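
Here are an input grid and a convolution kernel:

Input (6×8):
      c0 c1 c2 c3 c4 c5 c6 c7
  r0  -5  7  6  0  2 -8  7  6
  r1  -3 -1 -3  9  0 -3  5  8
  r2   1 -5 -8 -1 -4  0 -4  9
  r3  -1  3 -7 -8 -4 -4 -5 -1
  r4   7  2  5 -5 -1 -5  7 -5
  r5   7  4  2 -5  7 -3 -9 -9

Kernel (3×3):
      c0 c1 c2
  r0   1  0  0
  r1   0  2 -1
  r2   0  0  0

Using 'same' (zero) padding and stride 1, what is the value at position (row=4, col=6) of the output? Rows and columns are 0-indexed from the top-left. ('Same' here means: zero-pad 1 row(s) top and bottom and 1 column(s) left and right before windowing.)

The receptive field on the zero-padded input at this output position is [-4 -5 -1 / -5 7 -5 / -3 -9 -9]. Elementwise product with the kernel and sum: -4·1 + 7·2 + -5·-1.

15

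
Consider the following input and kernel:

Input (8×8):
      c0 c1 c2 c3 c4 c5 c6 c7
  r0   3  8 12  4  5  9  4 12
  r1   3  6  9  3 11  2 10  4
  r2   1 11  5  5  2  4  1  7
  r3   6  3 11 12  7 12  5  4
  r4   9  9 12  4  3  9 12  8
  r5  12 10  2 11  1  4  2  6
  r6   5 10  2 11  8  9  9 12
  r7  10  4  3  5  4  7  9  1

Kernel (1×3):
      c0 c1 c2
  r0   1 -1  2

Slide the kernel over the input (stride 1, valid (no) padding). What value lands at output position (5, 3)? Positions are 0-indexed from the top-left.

The receptive field on the input at this output position is [11 1 4]. Elementwise product with the kernel and sum: 11·1 + 1·-1 + 4·2.

18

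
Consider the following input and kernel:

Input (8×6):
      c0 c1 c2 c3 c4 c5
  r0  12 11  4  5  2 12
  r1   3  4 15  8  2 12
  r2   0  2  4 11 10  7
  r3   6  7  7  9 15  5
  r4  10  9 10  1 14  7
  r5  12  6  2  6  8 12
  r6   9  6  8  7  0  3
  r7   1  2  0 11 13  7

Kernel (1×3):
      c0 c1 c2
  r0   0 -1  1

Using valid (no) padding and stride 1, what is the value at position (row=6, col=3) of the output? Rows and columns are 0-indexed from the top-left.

The receptive field on the input at this output position is [7 0 3]. Elementwise product with the kernel and sum: 0·-1 + 3·1.

3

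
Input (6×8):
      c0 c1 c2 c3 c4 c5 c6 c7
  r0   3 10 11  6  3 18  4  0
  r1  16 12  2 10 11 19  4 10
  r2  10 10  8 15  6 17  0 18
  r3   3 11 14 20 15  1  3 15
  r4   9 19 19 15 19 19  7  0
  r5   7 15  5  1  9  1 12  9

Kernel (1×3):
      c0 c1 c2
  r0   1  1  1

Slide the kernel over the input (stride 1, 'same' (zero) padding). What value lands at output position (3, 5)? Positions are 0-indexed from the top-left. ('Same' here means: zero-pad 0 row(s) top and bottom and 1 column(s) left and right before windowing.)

The receptive field on the zero-padded input at this output position is [15 1 3]. Elementwise product with the kernel and sum: 15·1 + 1·1 + 3·1.

19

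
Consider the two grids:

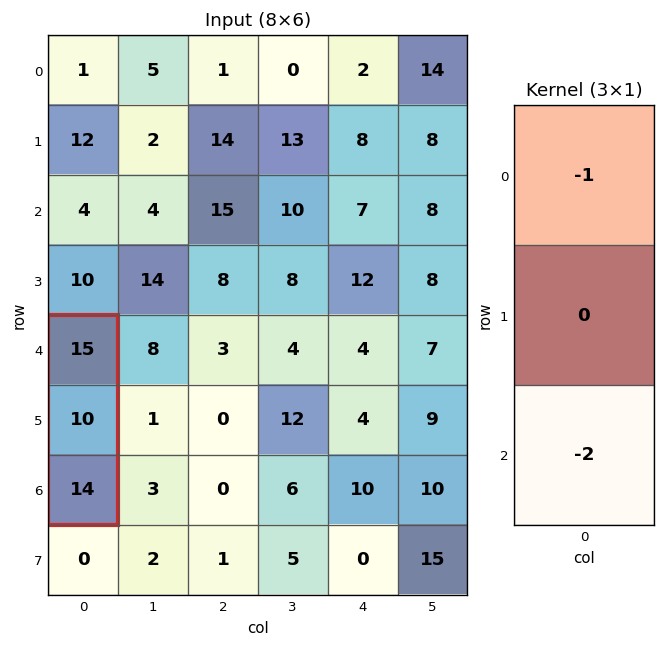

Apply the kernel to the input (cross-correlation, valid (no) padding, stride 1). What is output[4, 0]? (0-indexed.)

The receptive field on the input at this output position is [15 / 10 / 14]. Elementwise product with the kernel and sum: 15·-1 + 14·-2.

-43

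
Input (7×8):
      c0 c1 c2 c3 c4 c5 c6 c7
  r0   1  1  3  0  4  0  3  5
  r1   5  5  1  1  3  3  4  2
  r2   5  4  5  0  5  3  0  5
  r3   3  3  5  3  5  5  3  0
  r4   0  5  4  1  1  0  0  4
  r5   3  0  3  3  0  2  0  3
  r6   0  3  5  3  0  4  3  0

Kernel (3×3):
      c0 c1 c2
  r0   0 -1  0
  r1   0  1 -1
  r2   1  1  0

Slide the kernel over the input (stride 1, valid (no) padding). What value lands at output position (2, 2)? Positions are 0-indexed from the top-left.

3

The receptive field on the input at this output position is [5 0 5 / 5 3 5 / 4 1 1]. Elementwise product with the kernel and sum: 0·-1 + 3·1 + 5·-1 + 4·1 + 1·1.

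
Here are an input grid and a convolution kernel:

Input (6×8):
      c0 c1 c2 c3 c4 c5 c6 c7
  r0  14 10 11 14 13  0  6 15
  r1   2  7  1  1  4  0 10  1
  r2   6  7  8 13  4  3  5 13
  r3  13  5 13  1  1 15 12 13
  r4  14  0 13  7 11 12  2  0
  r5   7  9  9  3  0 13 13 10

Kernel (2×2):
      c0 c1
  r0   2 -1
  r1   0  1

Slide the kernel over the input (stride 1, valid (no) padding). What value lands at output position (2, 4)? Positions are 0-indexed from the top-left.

The receptive field on the input at this output position is [4 3 / 1 15]. Elementwise product with the kernel and sum: 4·2 + 3·-1 + 15·1.

20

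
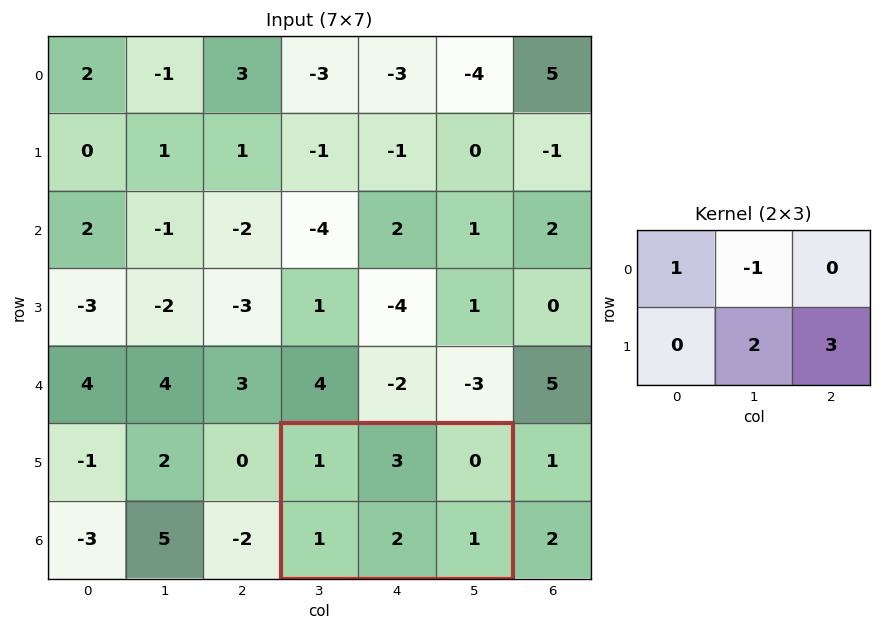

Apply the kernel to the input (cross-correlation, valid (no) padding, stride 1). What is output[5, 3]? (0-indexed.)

5

The receptive field on the input at this output position is [1 3 0 / 1 2 1]. Elementwise product with the kernel and sum: 1·1 + 3·-1 + 2·2 + 1·3.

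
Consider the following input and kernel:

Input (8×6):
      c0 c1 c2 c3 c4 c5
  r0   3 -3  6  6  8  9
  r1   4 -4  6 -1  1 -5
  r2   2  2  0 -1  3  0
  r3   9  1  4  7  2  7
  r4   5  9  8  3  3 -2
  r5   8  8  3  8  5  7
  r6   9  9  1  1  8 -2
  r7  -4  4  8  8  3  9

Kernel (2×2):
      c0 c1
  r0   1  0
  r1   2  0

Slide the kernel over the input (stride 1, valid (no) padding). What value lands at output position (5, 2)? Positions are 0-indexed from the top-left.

The receptive field on the input at this output position is [3 8 / 1 1]. Elementwise product with the kernel and sum: 3·1 + 1·2.

5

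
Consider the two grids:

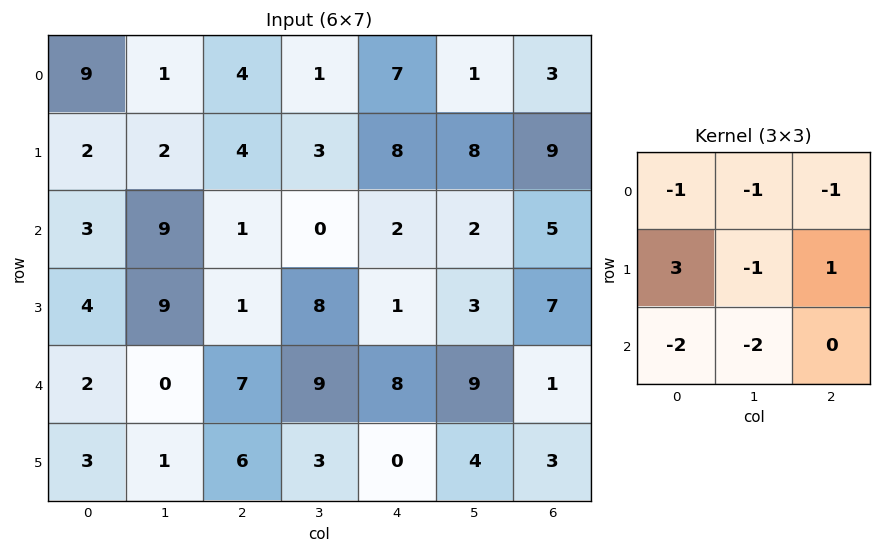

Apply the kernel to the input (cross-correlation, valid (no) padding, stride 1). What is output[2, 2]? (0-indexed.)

The receptive field on the input at this output position is [1 0 2 / 1 8 1 / 7 9 8]. Elementwise product with the kernel and sum: 1·-1 + 0·-1 + 2·-1 + 1·3 + 8·-1 + 1·1 + 7·-2 + 9·-2.

-39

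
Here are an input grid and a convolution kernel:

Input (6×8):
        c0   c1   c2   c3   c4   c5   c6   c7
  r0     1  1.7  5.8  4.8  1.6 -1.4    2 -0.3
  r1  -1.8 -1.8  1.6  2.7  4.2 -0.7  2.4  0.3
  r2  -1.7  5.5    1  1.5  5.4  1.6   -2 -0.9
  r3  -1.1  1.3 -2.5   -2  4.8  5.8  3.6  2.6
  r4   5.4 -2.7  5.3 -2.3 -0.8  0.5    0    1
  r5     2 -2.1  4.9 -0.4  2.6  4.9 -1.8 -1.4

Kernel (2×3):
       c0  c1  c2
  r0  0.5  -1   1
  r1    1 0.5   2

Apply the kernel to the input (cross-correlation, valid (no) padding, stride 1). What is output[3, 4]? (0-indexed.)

-0.35

The receptive field on the input at this output position is [4.8 5.8 3.6 / -0.8 0.5 0]. Elementwise product with the kernel and sum: 4.8·0.5 + 5.8·-1 + 3.6·1 + -0.8·1 + 0.5·0.5 + 0·2.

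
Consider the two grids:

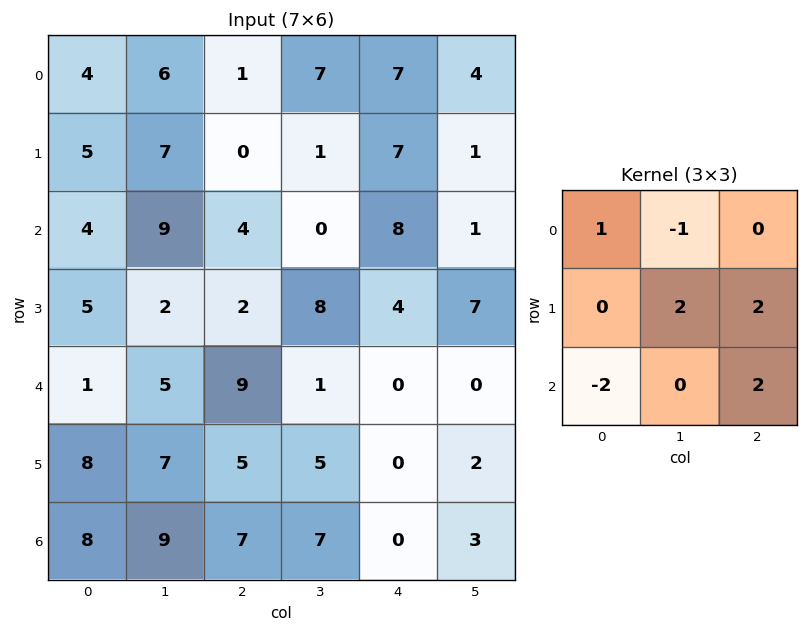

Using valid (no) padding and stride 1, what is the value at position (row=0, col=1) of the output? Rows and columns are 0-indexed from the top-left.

-11

The receptive field on the input at this output position is [6 1 7 / 7 0 1 / 9 4 0]. Elementwise product with the kernel and sum: 6·1 + 1·-1 + 0·2 + 1·2 + 9·-2 + 0·2.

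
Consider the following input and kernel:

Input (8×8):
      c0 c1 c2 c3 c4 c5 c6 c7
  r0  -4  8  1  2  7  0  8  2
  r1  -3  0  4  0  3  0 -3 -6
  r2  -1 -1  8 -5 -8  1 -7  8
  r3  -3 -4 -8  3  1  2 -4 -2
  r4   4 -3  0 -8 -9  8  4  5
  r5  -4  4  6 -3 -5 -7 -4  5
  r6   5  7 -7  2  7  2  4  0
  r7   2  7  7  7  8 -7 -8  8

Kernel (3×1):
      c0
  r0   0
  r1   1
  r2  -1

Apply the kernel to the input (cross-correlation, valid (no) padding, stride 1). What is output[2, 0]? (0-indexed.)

-7

The receptive field on the input at this output position is [-1 / -3 / 4]. Elementwise product with the kernel and sum: -3·1 + 4·-1.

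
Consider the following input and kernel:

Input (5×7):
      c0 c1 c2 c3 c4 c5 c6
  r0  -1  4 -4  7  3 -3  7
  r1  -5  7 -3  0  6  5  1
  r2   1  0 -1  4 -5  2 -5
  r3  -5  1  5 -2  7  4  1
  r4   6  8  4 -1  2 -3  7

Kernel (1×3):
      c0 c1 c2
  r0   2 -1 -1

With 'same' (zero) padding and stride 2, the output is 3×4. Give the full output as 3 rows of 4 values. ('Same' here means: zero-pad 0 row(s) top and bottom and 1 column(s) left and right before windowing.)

-3 5 14 -13
-1 -3 11 9
-14 13 -1 -13

Output[0,0]: The receptive field on the zero-padded input at this output position is [0 -1 4]. Elementwise product with the kernel and sum: 0·2 + -1·-1 + 4·-1.
Output[0,1]: The receptive field on the zero-padded input at this output position is [4 -4 7]. Elementwise product with the kernel and sum: 4·2 + -4·-1 + 7·-1.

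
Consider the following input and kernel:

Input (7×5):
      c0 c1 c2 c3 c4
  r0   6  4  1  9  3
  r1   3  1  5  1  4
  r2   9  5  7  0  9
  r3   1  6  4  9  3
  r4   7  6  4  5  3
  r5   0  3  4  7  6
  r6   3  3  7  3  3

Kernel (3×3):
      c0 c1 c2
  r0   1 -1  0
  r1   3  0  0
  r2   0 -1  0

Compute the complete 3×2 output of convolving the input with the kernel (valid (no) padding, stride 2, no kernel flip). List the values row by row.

Output[0,0]: The receptive field on the input at this output position is [6 4 1 / 3 1 5 / 9 5 7]. Elementwise product with the kernel and sum: 6·1 + 4·-1 + 3·3 + 5·-1.

6 7
1 14
-2 8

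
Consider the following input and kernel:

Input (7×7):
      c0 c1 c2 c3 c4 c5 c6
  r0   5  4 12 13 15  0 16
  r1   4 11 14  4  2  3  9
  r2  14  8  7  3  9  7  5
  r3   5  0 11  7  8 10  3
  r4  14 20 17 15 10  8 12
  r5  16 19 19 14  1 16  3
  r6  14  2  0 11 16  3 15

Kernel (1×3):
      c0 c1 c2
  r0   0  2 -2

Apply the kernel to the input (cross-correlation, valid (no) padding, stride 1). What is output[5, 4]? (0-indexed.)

The receptive field on the input at this output position is [1 16 3]. Elementwise product with the kernel and sum: 16·2 + 3·-2.

26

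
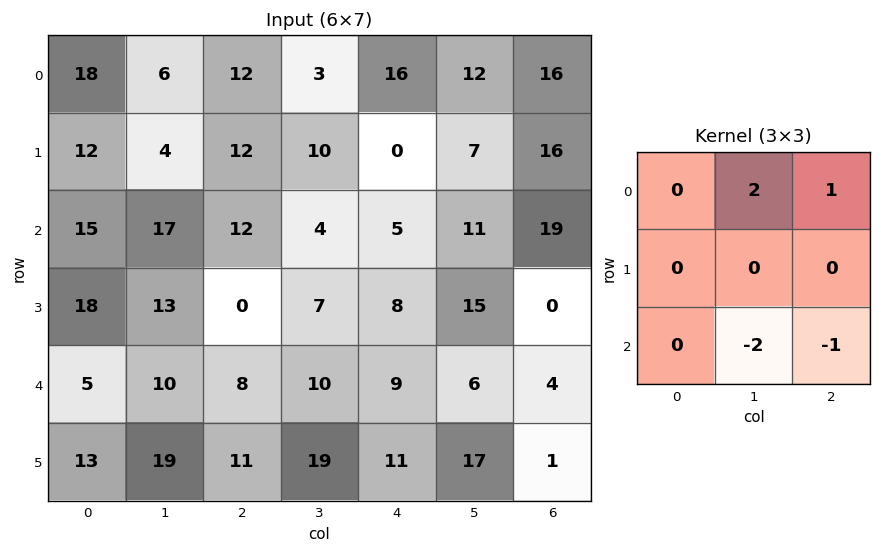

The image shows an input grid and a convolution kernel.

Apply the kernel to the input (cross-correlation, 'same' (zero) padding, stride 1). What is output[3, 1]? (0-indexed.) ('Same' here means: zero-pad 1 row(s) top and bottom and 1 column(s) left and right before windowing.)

The receptive field on the zero-padded input at this output position is [15 17 12 / 18 13 0 / 5 10 8]. Elementwise product with the kernel and sum: 17·2 + 12·1 + 10·-2 + 8·-1.

18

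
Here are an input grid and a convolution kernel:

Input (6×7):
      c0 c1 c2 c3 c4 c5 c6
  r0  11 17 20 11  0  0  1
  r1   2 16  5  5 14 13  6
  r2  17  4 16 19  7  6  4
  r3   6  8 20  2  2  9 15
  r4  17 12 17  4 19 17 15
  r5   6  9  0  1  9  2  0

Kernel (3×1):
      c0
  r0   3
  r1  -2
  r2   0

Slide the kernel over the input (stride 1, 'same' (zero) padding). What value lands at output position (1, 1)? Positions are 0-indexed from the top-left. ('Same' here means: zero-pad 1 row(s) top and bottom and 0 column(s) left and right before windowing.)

19

The receptive field on the zero-padded input at this output position is [17 / 16 / 4]. Elementwise product with the kernel and sum: 17·3 + 16·-2.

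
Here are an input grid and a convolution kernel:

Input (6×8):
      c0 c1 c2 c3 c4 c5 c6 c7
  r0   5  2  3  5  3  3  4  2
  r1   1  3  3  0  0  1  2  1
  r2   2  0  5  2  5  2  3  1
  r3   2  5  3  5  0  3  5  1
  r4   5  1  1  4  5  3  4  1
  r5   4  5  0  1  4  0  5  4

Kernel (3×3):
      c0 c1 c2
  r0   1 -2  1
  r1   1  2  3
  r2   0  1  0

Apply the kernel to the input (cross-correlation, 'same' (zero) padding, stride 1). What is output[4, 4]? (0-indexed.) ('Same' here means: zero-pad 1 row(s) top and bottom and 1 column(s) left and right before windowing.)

35

The receptive field on the zero-padded input at this output position is [5 0 3 / 4 5 3 / 1 4 0]. Elementwise product with the kernel and sum: 5·1 + 0·-2 + 3·1 + 4·1 + 5·2 + 3·3 + 4·1.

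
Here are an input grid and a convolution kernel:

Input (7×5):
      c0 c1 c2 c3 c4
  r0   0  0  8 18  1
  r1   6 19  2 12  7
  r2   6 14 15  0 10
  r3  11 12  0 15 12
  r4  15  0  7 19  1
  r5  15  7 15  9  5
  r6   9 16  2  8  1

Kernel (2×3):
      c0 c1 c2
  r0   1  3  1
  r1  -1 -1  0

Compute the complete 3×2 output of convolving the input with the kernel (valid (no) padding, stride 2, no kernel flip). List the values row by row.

Output[0,0]: The receptive field on the input at this output position is [0 0 8 / 6 19 2]. Elementwise product with the kernel and sum: 0·1 + 0·3 + 8·1 + 6·-1 + 19·-1.
Output[0,1]: The receptive field on the input at this output position is [8 18 1 / 2 12 7]. Elementwise product with the kernel and sum: 8·1 + 18·3 + 1·1 + 2·-1 + 12·-1.

-17 49
40 10
0 41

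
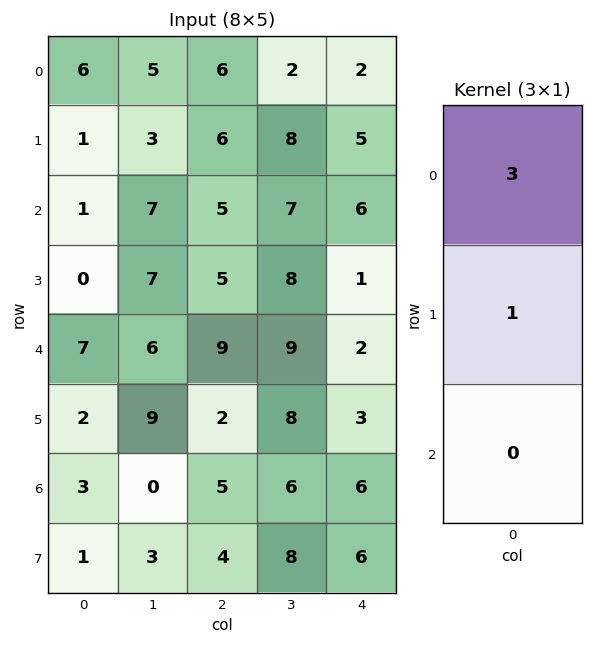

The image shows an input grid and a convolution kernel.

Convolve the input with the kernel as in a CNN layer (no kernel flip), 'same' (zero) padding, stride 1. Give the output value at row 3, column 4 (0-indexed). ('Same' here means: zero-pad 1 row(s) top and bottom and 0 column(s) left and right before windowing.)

The receptive field on the zero-padded input at this output position is [6 / 1 / 2]. Elementwise product with the kernel and sum: 6·3 + 1·1.

19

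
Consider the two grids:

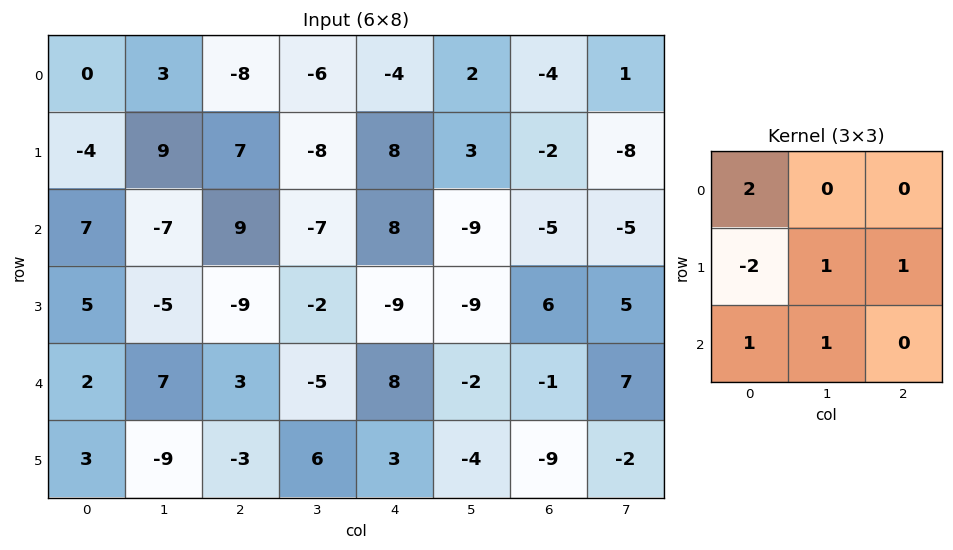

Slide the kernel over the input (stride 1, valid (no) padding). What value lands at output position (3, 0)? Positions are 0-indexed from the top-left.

10

The receptive field on the input at this output position is [5 -5 -9 / 2 7 3 / 3 -9 -3]. Elementwise product with the kernel and sum: 5·2 + 2·-2 + 7·1 + 3·1 + 3·1 + -9·1.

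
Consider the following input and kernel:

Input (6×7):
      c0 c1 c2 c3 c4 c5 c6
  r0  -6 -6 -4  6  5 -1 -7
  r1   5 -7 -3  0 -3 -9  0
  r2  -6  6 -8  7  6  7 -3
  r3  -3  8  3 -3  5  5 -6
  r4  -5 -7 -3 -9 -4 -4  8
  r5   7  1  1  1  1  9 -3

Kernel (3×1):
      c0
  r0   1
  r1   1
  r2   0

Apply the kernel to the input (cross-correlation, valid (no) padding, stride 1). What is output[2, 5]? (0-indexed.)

12

The receptive field on the input at this output position is [7 / 5 / -4]. Elementwise product with the kernel and sum: 7·1 + 5·1.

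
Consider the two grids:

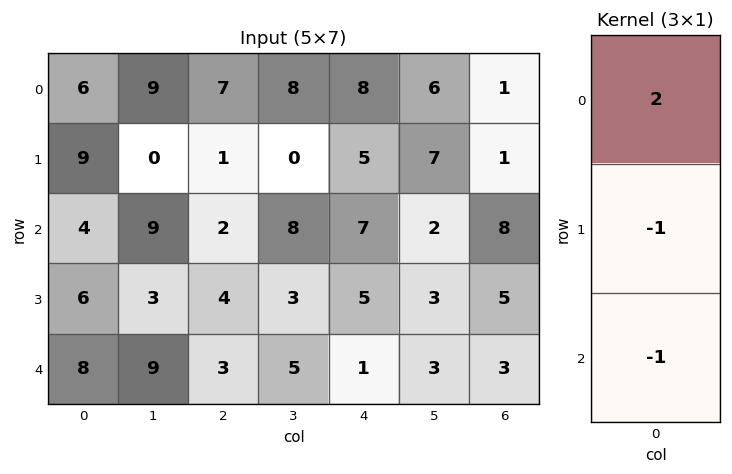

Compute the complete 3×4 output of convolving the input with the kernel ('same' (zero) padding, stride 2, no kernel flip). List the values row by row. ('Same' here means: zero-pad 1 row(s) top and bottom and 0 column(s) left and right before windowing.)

-15 -8 -13 -2
8 -4 -2 -11
4 5 9 7

Output[0,0]: The receptive field on the zero-padded input at this output position is [0 / 6 / 9]. Elementwise product with the kernel and sum: 0·2 + 6·-1 + 9·-1.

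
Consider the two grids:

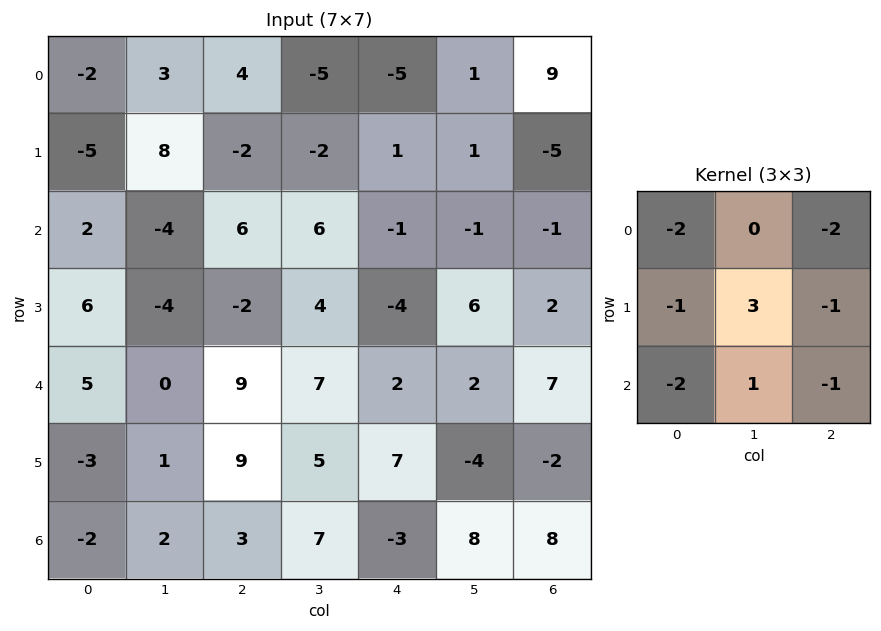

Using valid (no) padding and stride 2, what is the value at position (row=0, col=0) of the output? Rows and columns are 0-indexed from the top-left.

The receptive field on the input at this output position is [-2 3 4 / -5 8 -2 / 2 -4 6]. Elementwise product with the kernel and sum: -2·-2 + 4·-2 + -5·-1 + 8·3 + -2·-1 + 2·-2 + -4·1 + 6·-1.

13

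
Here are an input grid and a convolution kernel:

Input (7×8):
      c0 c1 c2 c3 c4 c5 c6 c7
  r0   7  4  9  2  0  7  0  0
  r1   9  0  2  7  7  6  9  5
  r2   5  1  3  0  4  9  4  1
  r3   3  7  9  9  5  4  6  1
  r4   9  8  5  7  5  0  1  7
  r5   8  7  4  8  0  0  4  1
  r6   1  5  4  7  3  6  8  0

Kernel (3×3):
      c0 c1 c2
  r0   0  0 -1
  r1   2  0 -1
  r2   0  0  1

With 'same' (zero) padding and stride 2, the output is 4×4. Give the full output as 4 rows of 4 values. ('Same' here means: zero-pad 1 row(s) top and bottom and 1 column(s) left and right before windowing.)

-4 13 3 19
6 4 -11 13
-8 8 10 -7
-12 -5 8 11

Output[0,0]: The receptive field on the zero-padded input at this output position is [0 0 0 / 0 7 4 / 0 9 0]. Elementwise product with the kernel and sum: 0·-1 + 0·2 + 4·-1 + 0·1.
Output[0,1]: The receptive field on the zero-padded input at this output position is [0 0 0 / 4 9 2 / 0 2 7]. Elementwise product with the kernel and sum: 0·-1 + 4·2 + 2·-1 + 7·1.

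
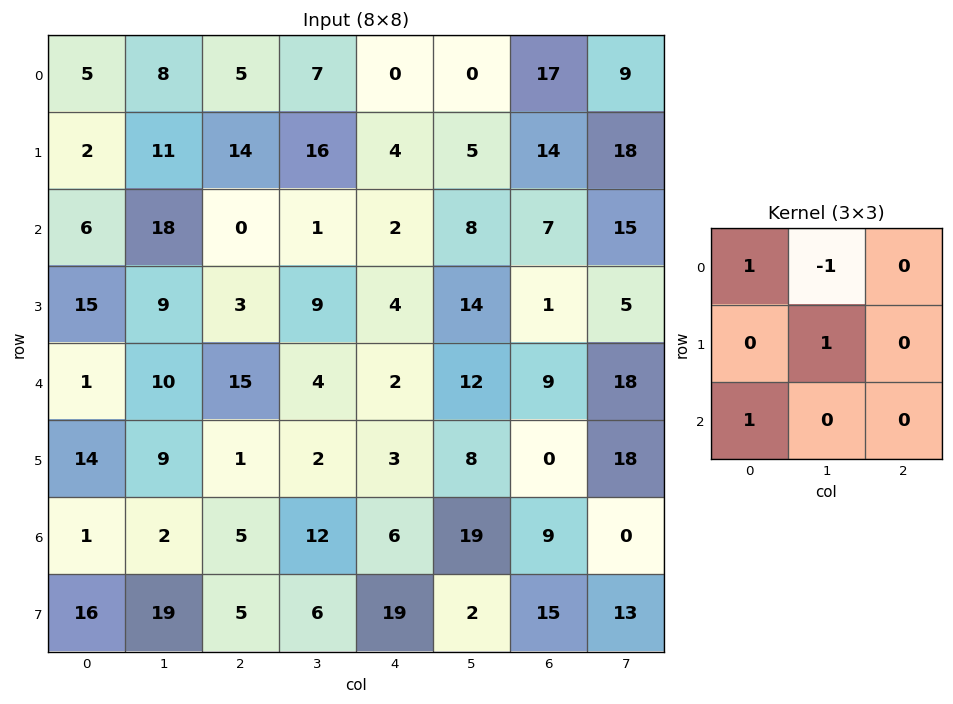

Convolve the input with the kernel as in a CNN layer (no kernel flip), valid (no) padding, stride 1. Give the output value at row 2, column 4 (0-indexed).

The receptive field on the input at this output position is [2 8 7 / 4 14 1 / 2 12 9]. Elementwise product with the kernel and sum: 2·1 + 8·-1 + 14·1 + 2·1.

10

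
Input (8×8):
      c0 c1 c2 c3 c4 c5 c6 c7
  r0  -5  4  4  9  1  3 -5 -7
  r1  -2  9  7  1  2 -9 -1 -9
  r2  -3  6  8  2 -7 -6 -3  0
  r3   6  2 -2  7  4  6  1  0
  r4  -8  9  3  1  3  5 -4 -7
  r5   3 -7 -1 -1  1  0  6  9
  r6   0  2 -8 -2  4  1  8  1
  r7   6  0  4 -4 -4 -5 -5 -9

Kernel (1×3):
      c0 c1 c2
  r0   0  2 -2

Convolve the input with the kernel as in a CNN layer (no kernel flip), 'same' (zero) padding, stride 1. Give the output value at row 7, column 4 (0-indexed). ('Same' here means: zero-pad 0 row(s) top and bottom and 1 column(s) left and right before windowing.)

2

The receptive field on the zero-padded input at this output position is [-4 -4 -5]. Elementwise product with the kernel and sum: -4·2 + -5·-2.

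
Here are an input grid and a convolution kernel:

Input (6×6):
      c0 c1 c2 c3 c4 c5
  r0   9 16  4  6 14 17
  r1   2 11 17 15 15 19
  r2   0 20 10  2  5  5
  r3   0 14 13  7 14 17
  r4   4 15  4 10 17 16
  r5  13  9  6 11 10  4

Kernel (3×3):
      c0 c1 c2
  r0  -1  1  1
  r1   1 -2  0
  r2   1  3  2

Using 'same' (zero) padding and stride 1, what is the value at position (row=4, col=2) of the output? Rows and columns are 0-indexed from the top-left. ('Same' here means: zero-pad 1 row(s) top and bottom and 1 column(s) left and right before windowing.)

The receptive field on the zero-padded input at this output position is [14 13 7 / 15 4 10 / 9 6 11]. Elementwise product with the kernel and sum: 14·-1 + 13·1 + 7·1 + 15·1 + 4·-2 + 9·1 + 6·3 + 11·2.

62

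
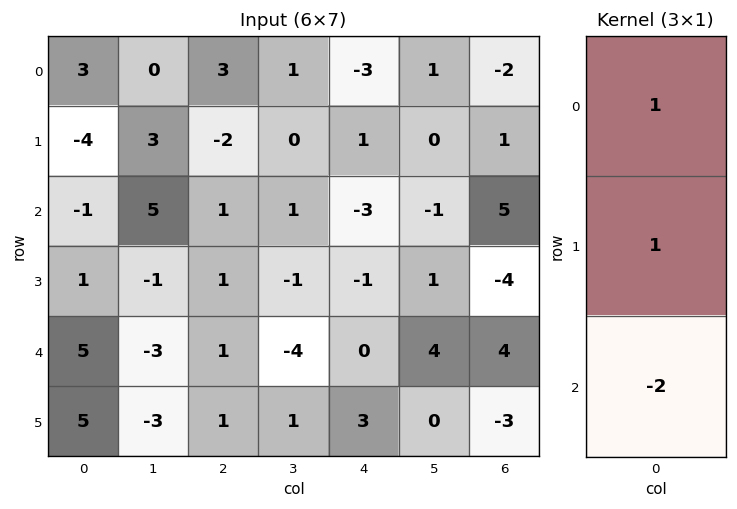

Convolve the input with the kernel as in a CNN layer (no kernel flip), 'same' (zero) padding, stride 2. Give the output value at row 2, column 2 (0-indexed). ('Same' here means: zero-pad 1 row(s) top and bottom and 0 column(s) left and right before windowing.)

The receptive field on the zero-padded input at this output position is [-1 / 0 / 3]. Elementwise product with the kernel and sum: -1·1 + 0·1 + 3·-2.

-7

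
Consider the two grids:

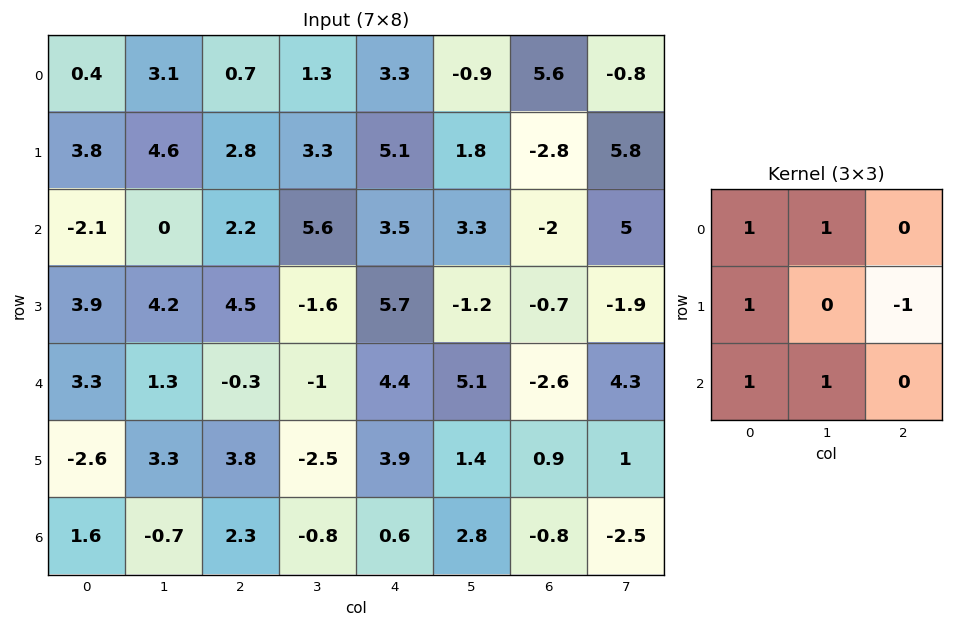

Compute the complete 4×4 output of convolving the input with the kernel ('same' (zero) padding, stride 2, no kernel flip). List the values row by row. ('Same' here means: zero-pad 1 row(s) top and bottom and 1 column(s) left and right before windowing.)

0.7 9.2 10.6 -1.1
7.7 10.5 14.8 -4.6
-0 18.1 -0.6 1.2
-1.9 7.2 -2.2 7.6

Output[0,0]: The receptive field on the zero-padded input at this output position is [0 0 0 / 0 0.4 3.1 / 0 3.8 4.6]. Elementwise product with the kernel and sum: 0·1 + 0·1 + 0·1 + 3.1·-1 + 0·1 + 3.8·1.
Output[0,1]: The receptive field on the zero-padded input at this output position is [0 0 0 / 3.1 0.7 1.3 / 4.6 2.8 3.3]. Elementwise product with the kernel and sum: 0·1 + 0·1 + 3.1·1 + 1.3·-1 + 4.6·1 + 2.8·1.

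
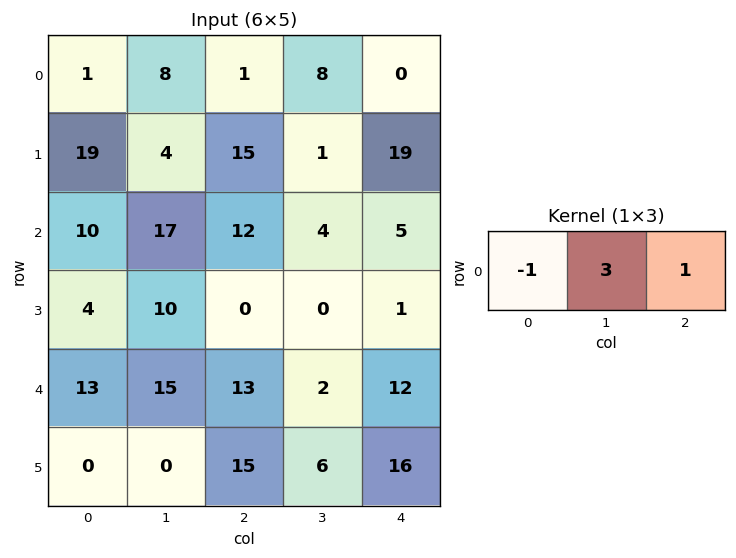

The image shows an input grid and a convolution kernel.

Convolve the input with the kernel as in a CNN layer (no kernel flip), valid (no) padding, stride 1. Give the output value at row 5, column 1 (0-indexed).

51

The receptive field on the input at this output position is [0 15 6]. Elementwise product with the kernel and sum: 0·-1 + 15·3 + 6·1.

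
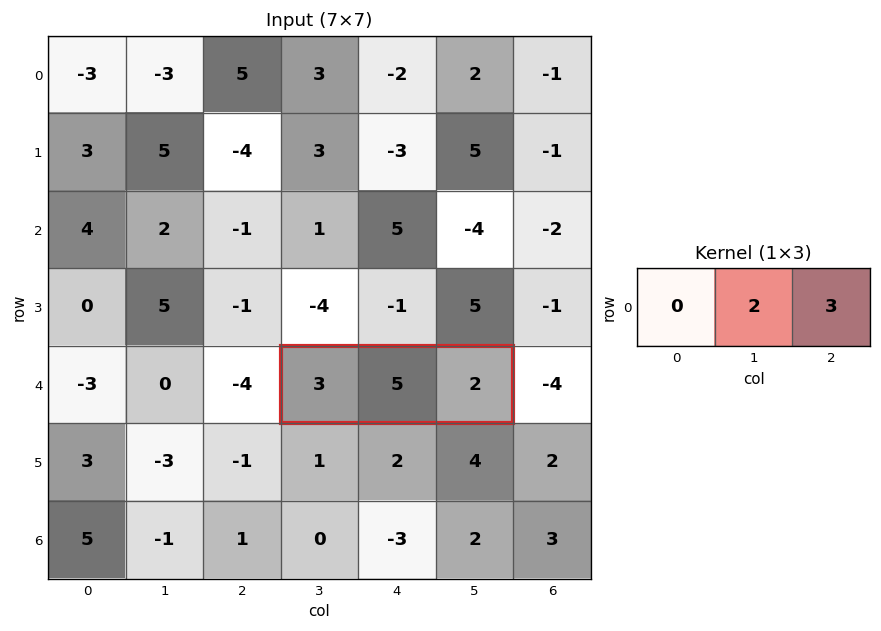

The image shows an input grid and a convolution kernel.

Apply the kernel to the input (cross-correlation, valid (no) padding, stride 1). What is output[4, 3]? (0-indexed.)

The receptive field on the input at this output position is [3 5 2]. Elementwise product with the kernel and sum: 5·2 + 2·3.

16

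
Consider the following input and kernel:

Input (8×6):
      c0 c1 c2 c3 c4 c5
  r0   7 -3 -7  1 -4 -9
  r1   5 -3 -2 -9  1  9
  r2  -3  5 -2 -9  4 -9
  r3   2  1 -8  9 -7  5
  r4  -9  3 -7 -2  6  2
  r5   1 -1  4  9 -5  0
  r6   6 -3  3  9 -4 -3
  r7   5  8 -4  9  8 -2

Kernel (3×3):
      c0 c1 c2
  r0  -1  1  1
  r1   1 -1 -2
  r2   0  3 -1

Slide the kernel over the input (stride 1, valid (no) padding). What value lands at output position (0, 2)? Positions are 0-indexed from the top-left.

-22

The receptive field on the input at this output position is [-7 1 -4 / -2 -9 1 / -2 -9 4]. Elementwise product with the kernel and sum: -7·-1 + 1·1 + -4·1 + -2·1 + -9·-1 + 1·-2 + -9·3 + 4·-1.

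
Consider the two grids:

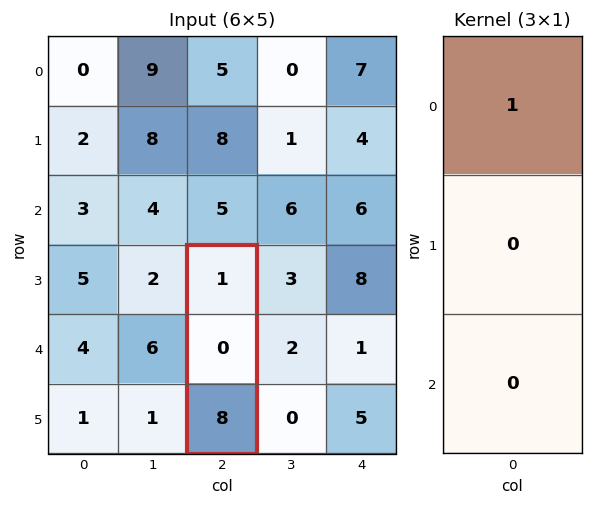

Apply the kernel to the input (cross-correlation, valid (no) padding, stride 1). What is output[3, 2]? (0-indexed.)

1

The receptive field on the input at this output position is [1 / 0 / 8]. Elementwise product with the kernel and sum: 1·1.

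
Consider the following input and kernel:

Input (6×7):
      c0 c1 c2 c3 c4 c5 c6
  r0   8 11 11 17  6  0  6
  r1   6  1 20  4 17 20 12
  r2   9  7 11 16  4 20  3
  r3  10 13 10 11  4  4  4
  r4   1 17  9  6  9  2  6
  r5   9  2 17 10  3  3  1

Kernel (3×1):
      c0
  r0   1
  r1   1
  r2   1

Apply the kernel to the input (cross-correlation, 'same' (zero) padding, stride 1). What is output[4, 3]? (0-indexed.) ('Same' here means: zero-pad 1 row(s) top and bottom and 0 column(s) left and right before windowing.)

The receptive field on the zero-padded input at this output position is [11 / 6 / 10]. Elementwise product with the kernel and sum: 11·1 + 6·1 + 10·1.

27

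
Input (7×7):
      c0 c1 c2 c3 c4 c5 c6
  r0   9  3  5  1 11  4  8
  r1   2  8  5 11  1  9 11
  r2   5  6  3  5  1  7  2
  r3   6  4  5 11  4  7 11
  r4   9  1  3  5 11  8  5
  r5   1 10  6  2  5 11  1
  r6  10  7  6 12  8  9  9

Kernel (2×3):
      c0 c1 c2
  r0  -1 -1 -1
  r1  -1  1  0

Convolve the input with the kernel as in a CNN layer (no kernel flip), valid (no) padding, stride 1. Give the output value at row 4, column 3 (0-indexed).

The receptive field on the input at this output position is [5 11 8 / 2 5 11]. Elementwise product with the kernel and sum: 5·-1 + 11·-1 + 8·-1 + 2·-1 + 5·1.

-21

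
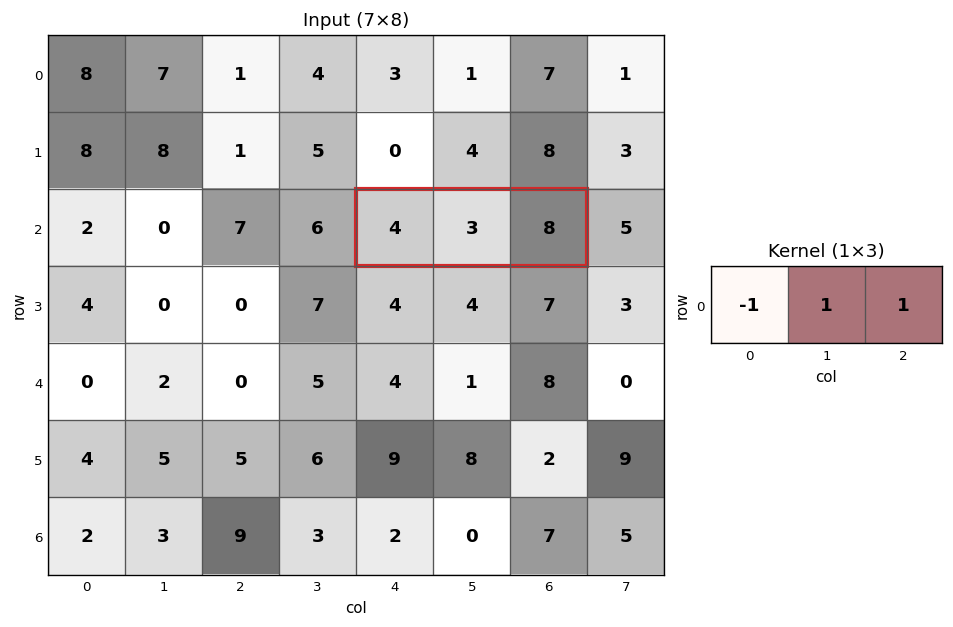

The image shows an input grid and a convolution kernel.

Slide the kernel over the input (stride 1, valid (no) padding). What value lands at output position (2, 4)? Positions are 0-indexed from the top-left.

The receptive field on the input at this output position is [4 3 8]. Elementwise product with the kernel and sum: 4·-1 + 3·1 + 8·1.

7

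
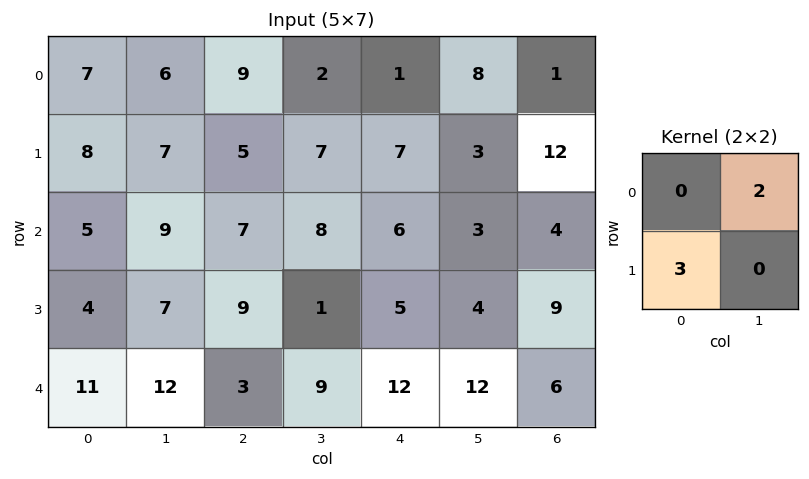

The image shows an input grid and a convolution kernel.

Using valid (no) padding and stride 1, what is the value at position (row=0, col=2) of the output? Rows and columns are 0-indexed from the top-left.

The receptive field on the input at this output position is [9 2 / 5 7]. Elementwise product with the kernel and sum: 2·2 + 5·3.

19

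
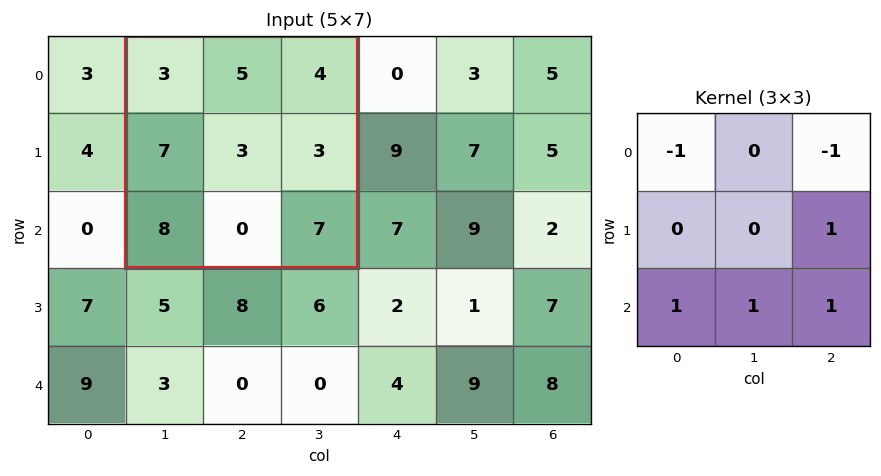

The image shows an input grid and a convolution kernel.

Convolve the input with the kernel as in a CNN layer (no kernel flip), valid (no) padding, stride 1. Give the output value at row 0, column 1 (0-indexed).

The receptive field on the input at this output position is [3 5 4 / 7 3 3 / 8 0 7]. Elementwise product with the kernel and sum: 3·-1 + 4·-1 + 3·1 + 8·1 + 0·1 + 7·1.

11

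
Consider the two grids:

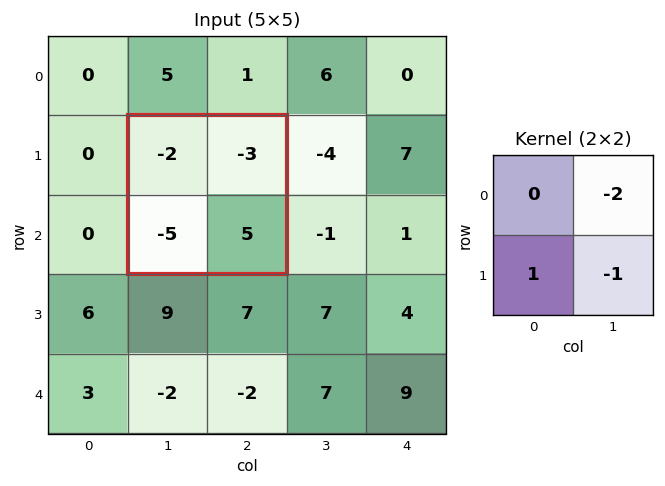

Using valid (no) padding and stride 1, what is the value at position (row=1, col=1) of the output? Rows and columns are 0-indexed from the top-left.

The receptive field on the input at this output position is [-2 -3 / -5 5]. Elementwise product with the kernel and sum: -3·-2 + -5·1 + 5·-1.

-4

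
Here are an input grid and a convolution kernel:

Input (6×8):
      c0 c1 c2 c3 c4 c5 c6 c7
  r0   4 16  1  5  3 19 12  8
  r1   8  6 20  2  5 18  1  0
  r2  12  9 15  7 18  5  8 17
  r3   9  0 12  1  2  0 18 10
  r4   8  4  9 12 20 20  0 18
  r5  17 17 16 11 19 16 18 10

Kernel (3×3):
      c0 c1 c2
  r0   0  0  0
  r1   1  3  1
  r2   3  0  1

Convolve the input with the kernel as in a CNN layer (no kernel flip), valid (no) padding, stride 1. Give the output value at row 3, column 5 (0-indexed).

96

The receptive field on the input at this output position is [0 18 10 / 20 0 18 / 16 18 10]. Elementwise product with the kernel and sum: 20·1 + 0·3 + 18·1 + 16·3 + 10·1.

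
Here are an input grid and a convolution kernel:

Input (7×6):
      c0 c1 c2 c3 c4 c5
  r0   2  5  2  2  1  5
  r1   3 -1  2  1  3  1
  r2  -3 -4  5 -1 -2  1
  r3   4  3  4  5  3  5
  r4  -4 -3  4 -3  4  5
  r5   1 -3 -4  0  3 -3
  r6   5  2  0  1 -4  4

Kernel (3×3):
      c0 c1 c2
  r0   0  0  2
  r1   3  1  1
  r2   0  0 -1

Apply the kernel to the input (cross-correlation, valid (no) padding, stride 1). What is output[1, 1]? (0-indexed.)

The receptive field on the input at this output position is [-1 2 1 / -4 5 -1 / 3 4 5]. Elementwise product with the kernel and sum: 1·2 + -4·3 + 5·1 + -1·1 + 5·-1.

-11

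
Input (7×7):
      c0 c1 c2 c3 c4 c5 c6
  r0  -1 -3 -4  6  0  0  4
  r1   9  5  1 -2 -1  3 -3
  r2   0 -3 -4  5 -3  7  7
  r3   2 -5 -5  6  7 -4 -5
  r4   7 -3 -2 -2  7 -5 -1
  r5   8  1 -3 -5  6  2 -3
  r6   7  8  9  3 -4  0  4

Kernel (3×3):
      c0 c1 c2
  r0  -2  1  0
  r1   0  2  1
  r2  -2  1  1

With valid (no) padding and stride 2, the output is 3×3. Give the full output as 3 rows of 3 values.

Output[0,0]: The receptive field on the input at this output position is [-1 -3 -4 / 9 5 1 / 0 -3 -4]. Elementwise product with the kernel and sum: -1·-2 + -3·1 + 5·2 + 1·1 + 0·-2 + -3·1 + -4·1.
Output[0,1]: The receptive field on the input at this output position is [-4 6 0 / 1 -2 -1 / -4 5 -3]. Elementwise product with the kernel and sum: -4·-2 + 6·1 + -2·2 + -1·1 + -4·-2 + 5·1 + -3·1.

3 19 23
-37 41 -20
-15 -21 -6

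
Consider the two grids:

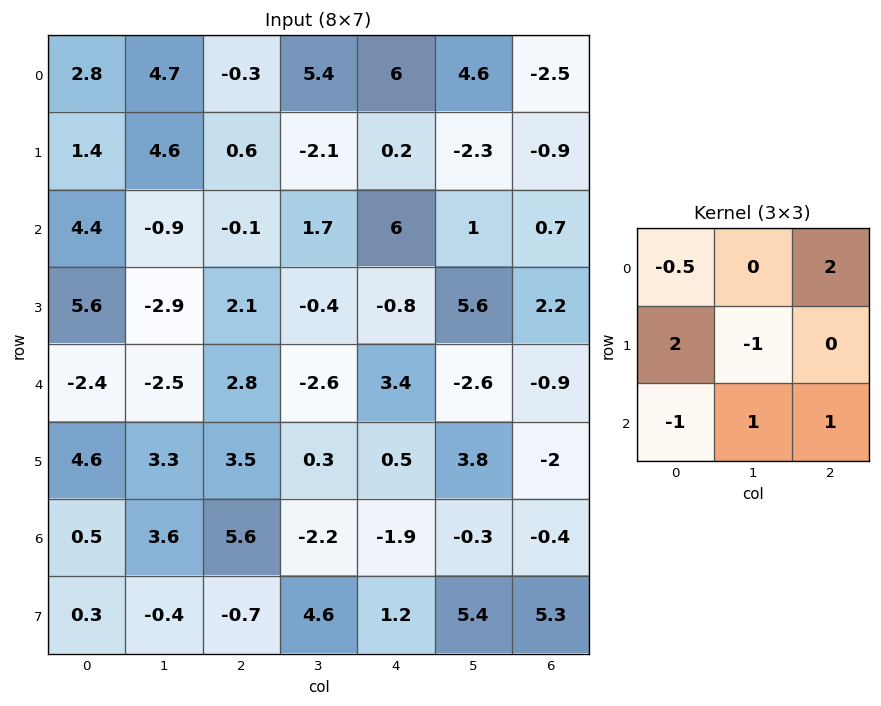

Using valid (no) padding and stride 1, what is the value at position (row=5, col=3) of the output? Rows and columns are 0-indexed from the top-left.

The receptive field on the input at this output position is [0.3 0.5 3.8 / -2.2 -1.9 -0.3 / 4.6 1.2 5.4]. Elementwise product with the kernel and sum: 0.3·-0.5 + 3.8·2 + -2.2·2 + -1.9·-1 + 4.6·-1 + 1.2·1 + 5.4·1.

6.95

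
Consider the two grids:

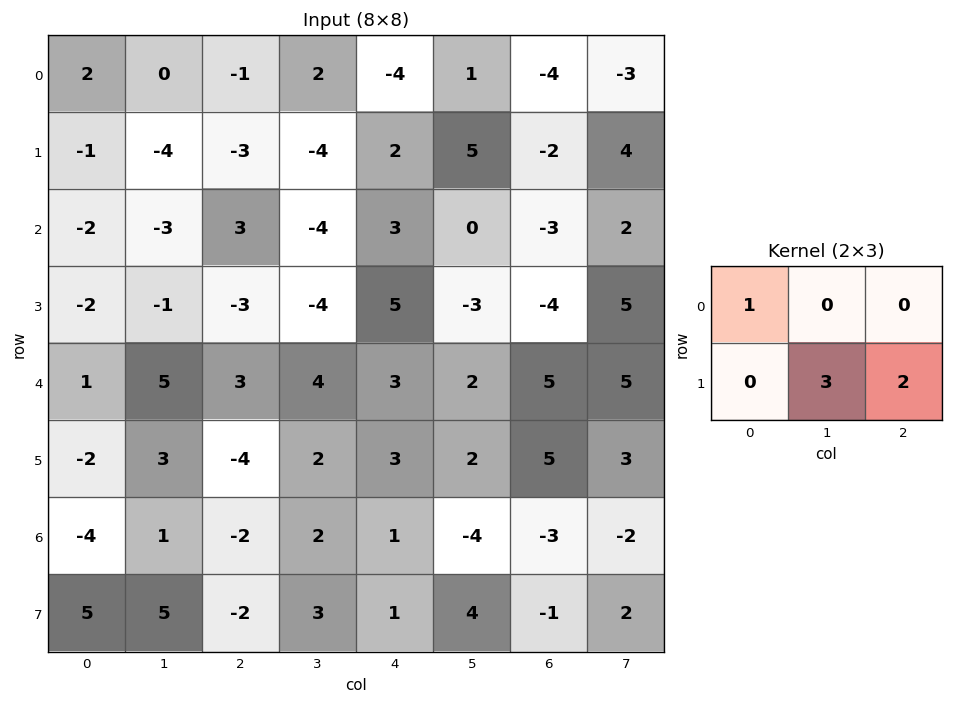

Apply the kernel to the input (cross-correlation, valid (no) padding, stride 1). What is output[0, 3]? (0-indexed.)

18

The receptive field on the input at this output position is [2 -4 1 / -4 2 5]. Elementwise product with the kernel and sum: 2·1 + 2·3 + 5·2.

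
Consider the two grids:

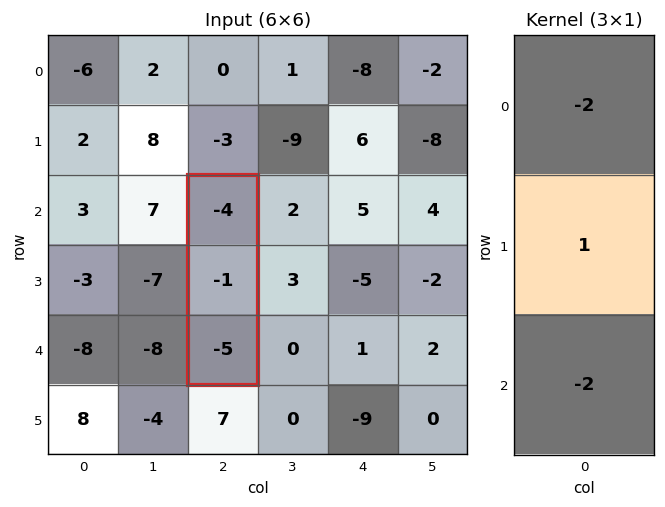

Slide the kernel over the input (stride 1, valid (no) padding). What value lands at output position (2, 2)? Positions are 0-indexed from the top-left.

17

The receptive field on the input at this output position is [-4 / -1 / -5]. Elementwise product with the kernel and sum: -4·-2 + -1·1 + -5·-2.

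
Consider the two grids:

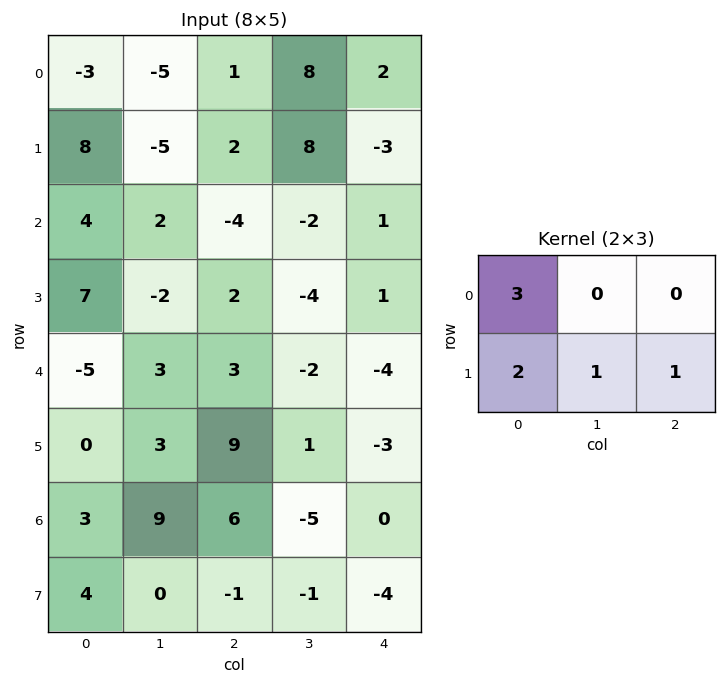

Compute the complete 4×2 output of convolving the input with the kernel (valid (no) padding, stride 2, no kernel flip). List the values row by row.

4 12
26 -11
-3 25
16 11

Output[0,0]: The receptive field on the input at this output position is [-3 -5 1 / 8 -5 2]. Elementwise product with the kernel and sum: -3·3 + 8·2 + -5·1 + 2·1.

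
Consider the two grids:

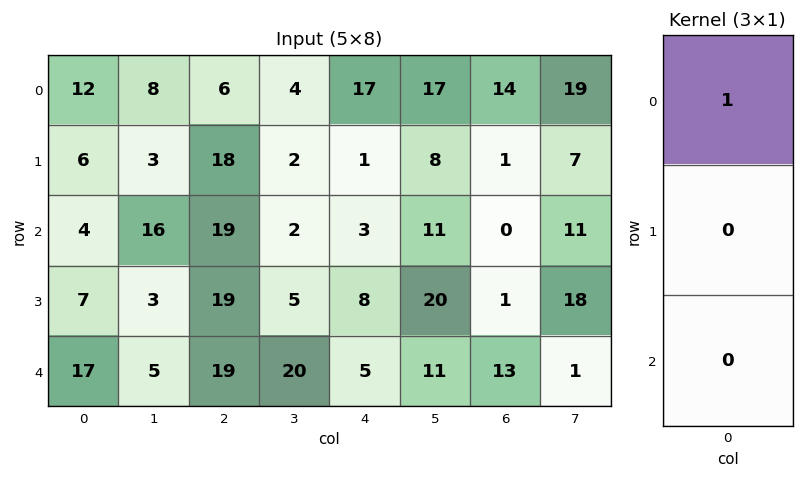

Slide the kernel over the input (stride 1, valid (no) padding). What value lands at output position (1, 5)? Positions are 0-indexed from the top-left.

The receptive field on the input at this output position is [8 / 11 / 20]. Elementwise product with the kernel and sum: 8·1.

8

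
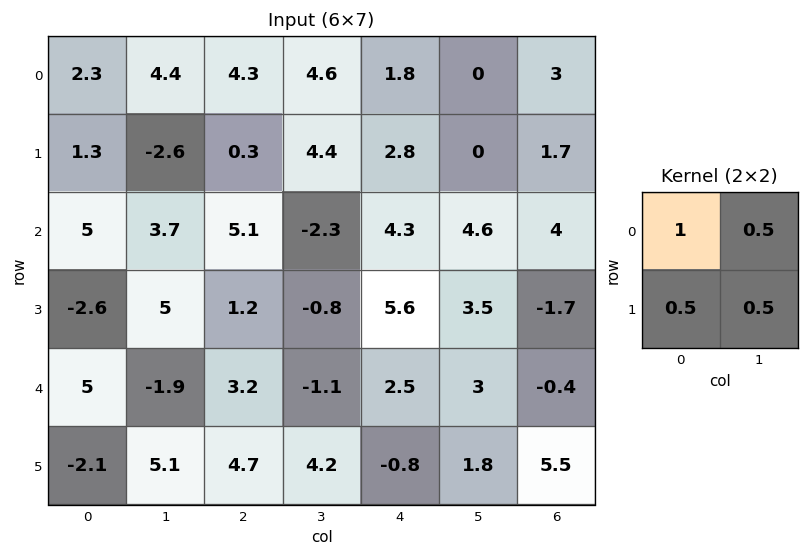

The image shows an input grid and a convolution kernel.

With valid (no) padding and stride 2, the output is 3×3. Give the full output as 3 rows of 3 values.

3.85 8.95 3.2
8.05 4.15 11.15
5.55 7.1 4.5

Output[0,0]: The receptive field on the input at this output position is [2.3 4.4 / 1.3 -2.6]. Elementwise product with the kernel and sum: 2.3·1 + 4.4·0.5 + 1.3·0.5 + -2.6·0.5.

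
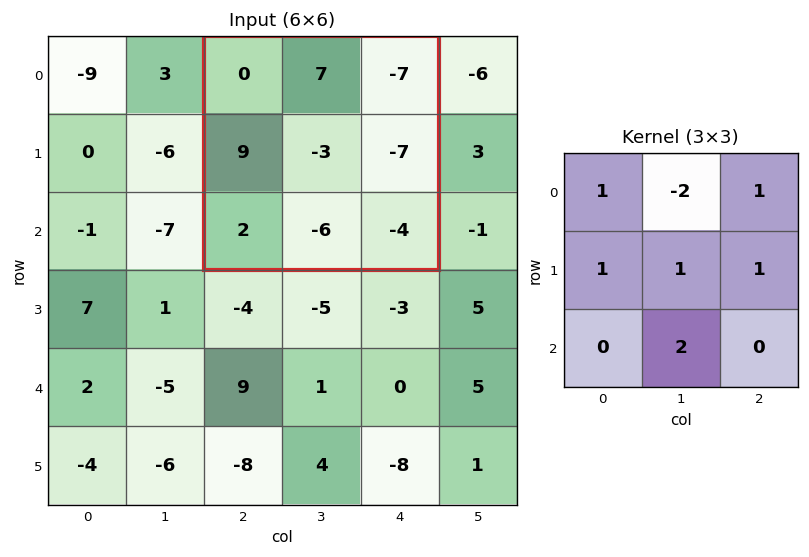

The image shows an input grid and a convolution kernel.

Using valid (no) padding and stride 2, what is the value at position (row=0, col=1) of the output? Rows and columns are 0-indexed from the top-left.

-34

The receptive field on the input at this output position is [0 7 -7 / 9 -3 -7 / 2 -6 -4]. Elementwise product with the kernel and sum: 0·1 + 7·-2 + -7·1 + 9·1 + -3·1 + -7·1 + -6·2.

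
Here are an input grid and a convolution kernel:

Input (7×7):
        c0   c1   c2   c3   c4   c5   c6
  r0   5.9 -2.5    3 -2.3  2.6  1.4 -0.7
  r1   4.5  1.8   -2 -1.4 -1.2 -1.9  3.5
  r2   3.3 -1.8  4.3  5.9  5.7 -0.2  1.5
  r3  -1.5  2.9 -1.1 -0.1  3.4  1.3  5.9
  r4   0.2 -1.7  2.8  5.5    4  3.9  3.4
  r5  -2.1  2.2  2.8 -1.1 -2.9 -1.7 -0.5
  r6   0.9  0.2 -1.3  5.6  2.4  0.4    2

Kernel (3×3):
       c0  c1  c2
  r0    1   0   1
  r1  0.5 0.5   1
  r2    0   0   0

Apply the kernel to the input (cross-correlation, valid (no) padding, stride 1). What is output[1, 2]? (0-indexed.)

The receptive field on the input at this output position is [-2 -1.4 -1.2 / 4.3 5.9 5.7 / -1.1 -0.1 3.4]. Elementwise product with the kernel and sum: -2·1 + -1.2·1 + 4.3·0.5 + 5.9·0.5 + 5.7·1.

7.6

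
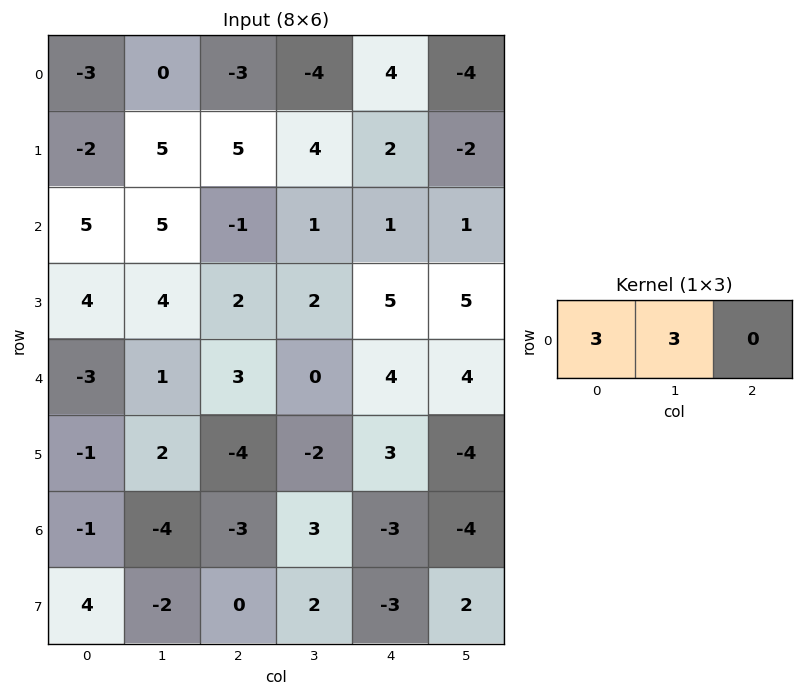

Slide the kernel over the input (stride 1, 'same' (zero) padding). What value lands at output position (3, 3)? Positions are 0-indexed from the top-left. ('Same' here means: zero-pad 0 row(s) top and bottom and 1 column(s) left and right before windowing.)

12

The receptive field on the zero-padded input at this output position is [2 2 5]. Elementwise product with the kernel and sum: 2·3 + 2·3.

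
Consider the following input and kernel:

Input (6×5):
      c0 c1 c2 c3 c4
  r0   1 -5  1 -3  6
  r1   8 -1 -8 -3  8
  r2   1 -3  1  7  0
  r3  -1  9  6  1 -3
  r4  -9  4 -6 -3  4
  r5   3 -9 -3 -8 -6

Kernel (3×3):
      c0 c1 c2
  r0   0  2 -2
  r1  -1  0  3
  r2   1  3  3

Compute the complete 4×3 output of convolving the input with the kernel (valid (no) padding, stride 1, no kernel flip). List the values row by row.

-49 21 36
60 44 -23
-4 -41 -4
-36 -45 -19

Output[0,0]: The receptive field on the input at this output position is [1 -5 1 / 8 -1 -8 / 1 -3 1]. Elementwise product with the kernel and sum: -5·2 + 1·-2 + 8·-1 + -8·3 + 1·1 + -3·3 + 1·3.
Output[0,1]: The receptive field on the input at this output position is [-5 1 -3 / -1 -8 -3 / -3 1 7]. Elementwise product with the kernel and sum: 1·2 + -3·-2 + -1·-1 + -3·3 + -3·1 + 1·3 + 7·3.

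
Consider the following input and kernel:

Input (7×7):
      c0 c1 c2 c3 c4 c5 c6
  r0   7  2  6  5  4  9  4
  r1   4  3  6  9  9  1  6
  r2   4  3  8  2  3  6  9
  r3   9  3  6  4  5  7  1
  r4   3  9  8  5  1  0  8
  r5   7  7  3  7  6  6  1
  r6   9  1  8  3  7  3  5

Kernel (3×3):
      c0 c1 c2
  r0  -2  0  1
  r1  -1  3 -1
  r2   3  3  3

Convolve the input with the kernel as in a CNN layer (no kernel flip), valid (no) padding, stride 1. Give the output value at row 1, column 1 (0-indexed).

The receptive field on the input at this output position is [3 6 9 / 3 8 2 / 3 6 4]. Elementwise product with the kernel and sum: 3·-2 + 9·1 + 3·-1 + 8·3 + 2·-1 + 3·3 + 6·3 + 4·3.

61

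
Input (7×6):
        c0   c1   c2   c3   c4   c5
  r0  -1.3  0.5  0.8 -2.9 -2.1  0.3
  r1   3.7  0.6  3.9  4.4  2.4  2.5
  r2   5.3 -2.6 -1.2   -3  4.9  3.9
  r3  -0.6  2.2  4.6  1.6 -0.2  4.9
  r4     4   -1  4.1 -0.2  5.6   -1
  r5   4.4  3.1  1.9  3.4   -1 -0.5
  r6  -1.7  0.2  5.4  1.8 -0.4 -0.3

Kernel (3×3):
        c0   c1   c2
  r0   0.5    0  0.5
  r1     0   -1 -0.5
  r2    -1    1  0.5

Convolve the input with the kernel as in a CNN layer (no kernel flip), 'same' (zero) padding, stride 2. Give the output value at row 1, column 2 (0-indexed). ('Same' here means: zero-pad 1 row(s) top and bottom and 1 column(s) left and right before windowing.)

-2.75

The receptive field on the zero-padded input at this output position is [4.4 2.4 2.5 / -3 4.9 3.9 / 1.6 -0.2 4.9]. Elementwise product with the kernel and sum: 4.4·0.5 + 2.5·0.5 + 4.9·-1 + 3.9·-0.5 + 1.6·-1 + -0.2·1 + 4.9·0.5.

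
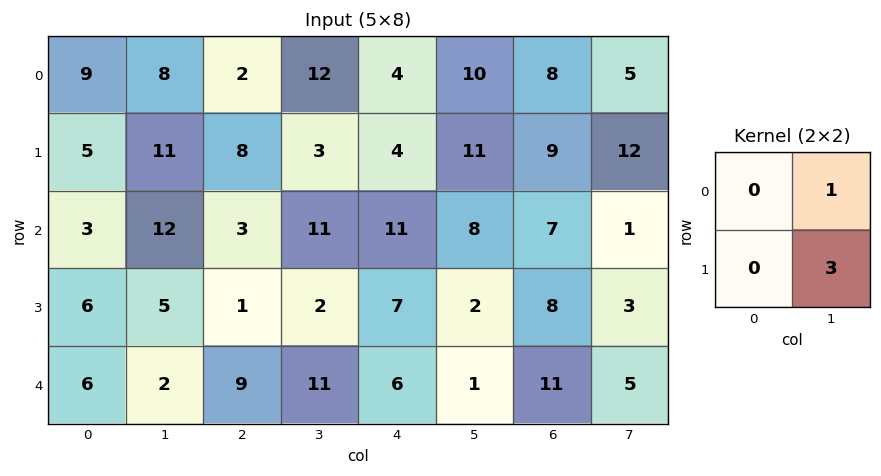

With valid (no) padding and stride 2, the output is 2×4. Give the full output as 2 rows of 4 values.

Output[0,0]: The receptive field on the input at this output position is [9 8 / 5 11]. Elementwise product with the kernel and sum: 8·1 + 11·3.
Output[0,1]: The receptive field on the input at this output position is [2 12 / 8 3]. Elementwise product with the kernel and sum: 12·1 + 3·3.

41 21 43 41
27 17 14 10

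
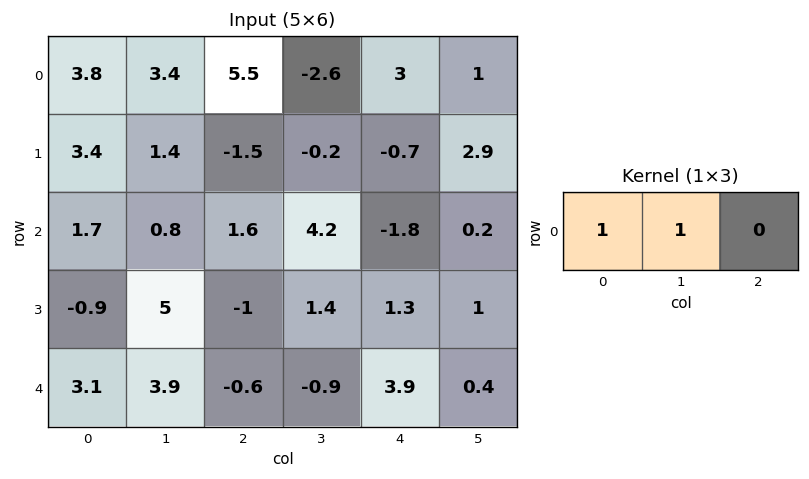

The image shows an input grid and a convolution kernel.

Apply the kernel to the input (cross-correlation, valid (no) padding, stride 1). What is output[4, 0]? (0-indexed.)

The receptive field on the input at this output position is [3.1 3.9 -0.6]. Elementwise product with the kernel and sum: 3.1·1 + 3.9·1.

7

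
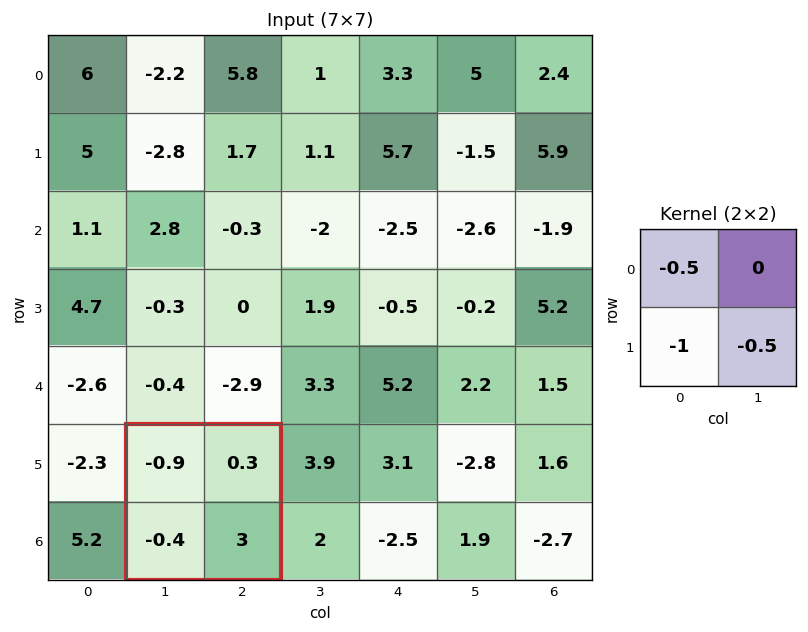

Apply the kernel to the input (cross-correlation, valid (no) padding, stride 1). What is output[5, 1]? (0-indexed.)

-0.65

The receptive field on the input at this output position is [-0.9 0.3 / -0.4 3]. Elementwise product with the kernel and sum: -0.9·-0.5 + -0.4·-1 + 3·-0.5.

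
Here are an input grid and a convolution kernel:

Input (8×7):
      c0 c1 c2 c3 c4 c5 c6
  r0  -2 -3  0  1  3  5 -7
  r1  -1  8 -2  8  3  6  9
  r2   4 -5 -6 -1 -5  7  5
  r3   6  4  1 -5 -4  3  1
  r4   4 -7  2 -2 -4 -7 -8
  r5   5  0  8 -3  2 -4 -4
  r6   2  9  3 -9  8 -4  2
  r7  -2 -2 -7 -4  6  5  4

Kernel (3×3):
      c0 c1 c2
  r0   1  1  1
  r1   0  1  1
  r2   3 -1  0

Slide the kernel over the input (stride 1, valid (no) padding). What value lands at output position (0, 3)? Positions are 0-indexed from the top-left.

20

The receptive field on the input at this output position is [1 3 5 / 8 3 6 / -1 -5 7]. Elementwise product with the kernel and sum: 1·1 + 3·1 + 5·1 + 3·1 + 6·1 + -1·3 + -5·-1.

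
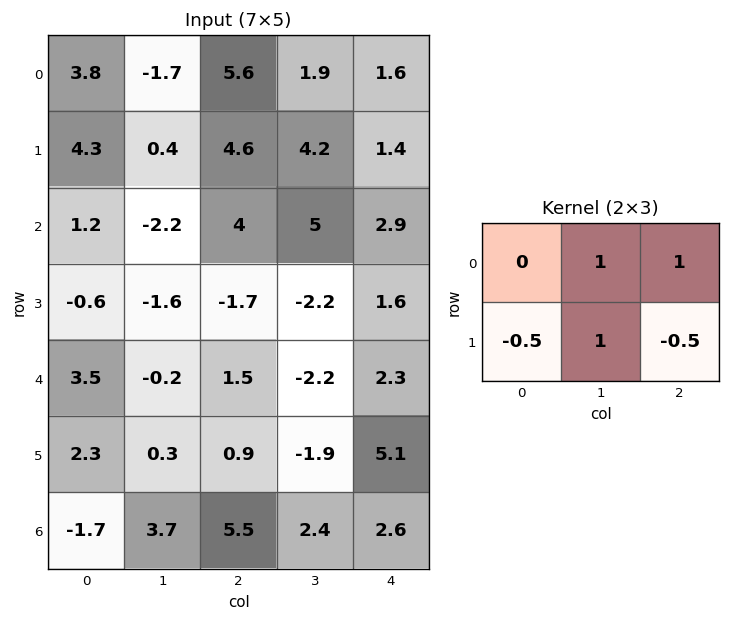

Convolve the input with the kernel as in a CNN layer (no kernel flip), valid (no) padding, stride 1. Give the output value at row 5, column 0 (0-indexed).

3

The receptive field on the input at this output position is [2.3 0.3 0.9 / -1.7 3.7 5.5]. Elementwise product with the kernel and sum: 0.3·1 + 0.9·1 + -1.7·-0.5 + 3.7·1 + 5.5·-0.5.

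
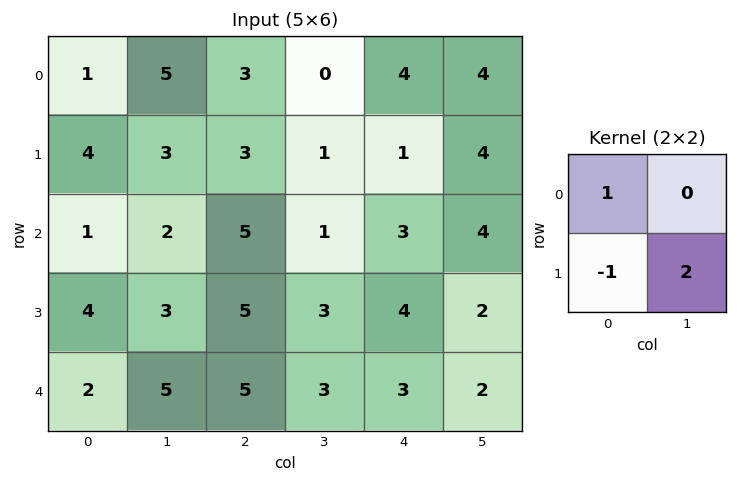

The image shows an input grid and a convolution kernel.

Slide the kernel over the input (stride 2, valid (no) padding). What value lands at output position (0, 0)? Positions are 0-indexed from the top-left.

The receptive field on the input at this output position is [1 5 / 4 3]. Elementwise product with the kernel and sum: 1·1 + 4·-1 + 3·2.

3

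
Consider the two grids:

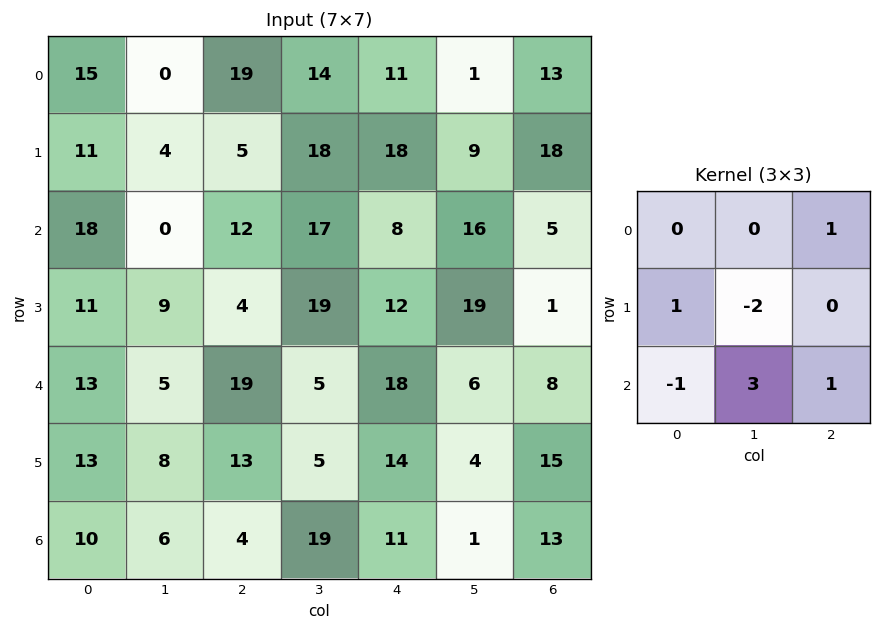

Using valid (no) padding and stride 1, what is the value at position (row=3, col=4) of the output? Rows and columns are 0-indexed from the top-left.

20

The receptive field on the input at this output position is [12 19 1 / 18 6 8 / 14 4 15]. Elementwise product with the kernel and sum: 1·1 + 18·1 + 6·-2 + 14·-1 + 4·3 + 15·1.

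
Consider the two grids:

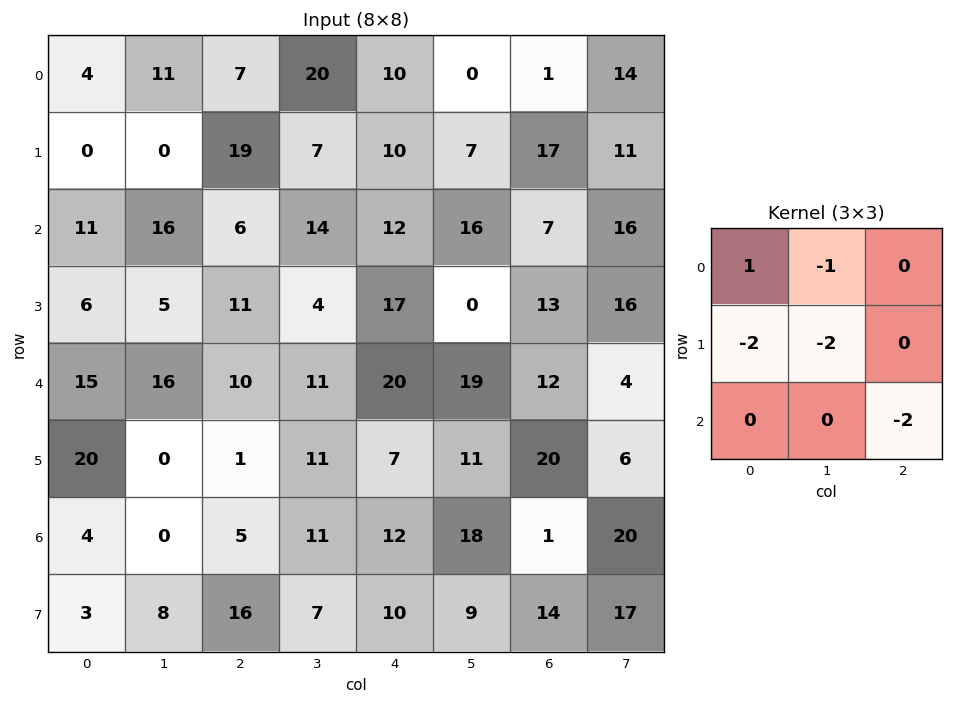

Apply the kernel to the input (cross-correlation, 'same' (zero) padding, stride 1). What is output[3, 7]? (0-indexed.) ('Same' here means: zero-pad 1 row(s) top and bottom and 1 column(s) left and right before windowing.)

-67

The receptive field on the zero-padded input at this output position is [7 16 0 / 13 16 0 / 12 4 0]. Elementwise product with the kernel and sum: 7·1 + 16·-1 + 13·-2 + 16·-2 + 0·-2.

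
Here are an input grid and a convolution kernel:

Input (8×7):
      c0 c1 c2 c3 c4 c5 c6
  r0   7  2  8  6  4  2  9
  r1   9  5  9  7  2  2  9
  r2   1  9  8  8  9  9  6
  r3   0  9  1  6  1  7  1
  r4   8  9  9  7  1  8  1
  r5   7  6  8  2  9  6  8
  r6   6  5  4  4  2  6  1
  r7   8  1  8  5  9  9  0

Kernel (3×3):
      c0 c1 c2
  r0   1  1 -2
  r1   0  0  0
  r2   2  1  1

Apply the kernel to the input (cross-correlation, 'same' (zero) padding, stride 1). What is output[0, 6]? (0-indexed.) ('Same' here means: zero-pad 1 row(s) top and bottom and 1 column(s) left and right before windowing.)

The receptive field on the zero-padded input at this output position is [0 0 0 / 2 9 0 / 2 9 0]. Elementwise product with the kernel and sum: 0·1 + 0·1 + 0·-2 + 2·2 + 9·1 + 0·1.

13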